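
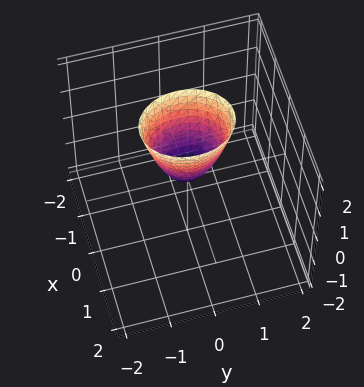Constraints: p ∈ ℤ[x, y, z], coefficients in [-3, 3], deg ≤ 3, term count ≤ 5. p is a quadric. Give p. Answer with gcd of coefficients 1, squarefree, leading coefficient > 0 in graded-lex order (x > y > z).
3*x^2 + 2*y^2 - z

The degree is 2 — a single bowl opening along one axis; a quadric.
Symmetries: the x ↦ −x reflection is a symmetry, so x appears only in even powers; it's symmetric under y → −y, forcing even powers of y.
Reading off the gridlines: it crosses the z-axis at the gridline z = 0; it crosses the y-axis at the gridline y = 0; it meets the x-axis at x = 0 (among the integer gridlines).
Fitting integer coefficients to these (and the overall shape) gives p.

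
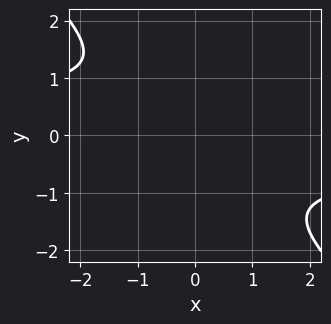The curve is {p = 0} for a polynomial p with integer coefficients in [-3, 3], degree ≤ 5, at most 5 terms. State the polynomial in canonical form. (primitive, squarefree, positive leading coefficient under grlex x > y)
First, the degree is 4 — a generic line meets the curve in up to 4 points.
Next, reading off the gridlines: no y-intercept at any integer in the box; it misses every integer gridline on the x-axis.
Finally, putting this together gives p.

2*x*y^3 + 2*y^4 + 3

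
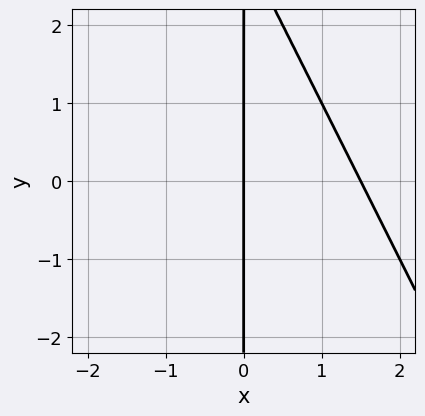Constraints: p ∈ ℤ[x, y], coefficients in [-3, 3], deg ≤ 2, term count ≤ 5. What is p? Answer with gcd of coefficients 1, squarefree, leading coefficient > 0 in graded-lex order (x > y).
2*x^2 + x*y - 3*x

Degree: the shape is more complex than any degree-1 curve, so deg p = 2.
Observable constraints: it crosses the x-axis at the gridline x = 0; every point of the y-axis in the box is on the curve.
Matching integer coefficients to the picture gives p.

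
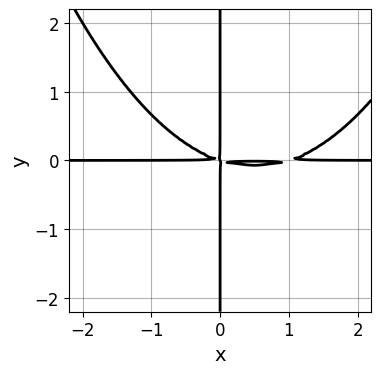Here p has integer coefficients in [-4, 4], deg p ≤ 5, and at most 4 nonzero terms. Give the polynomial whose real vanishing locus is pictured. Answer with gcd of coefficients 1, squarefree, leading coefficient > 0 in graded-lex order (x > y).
Degree: a generic line meets the curve in up to 4 points, so deg p = 4.
From the axis intercepts and sections: the visible x-axis segment lies entirely on the curve; the visible y-axis segment lies entirely on the curve.
The integer polynomial consistent with all of this is the stated p.

x^3*y - x^2*y - 3*x*y^2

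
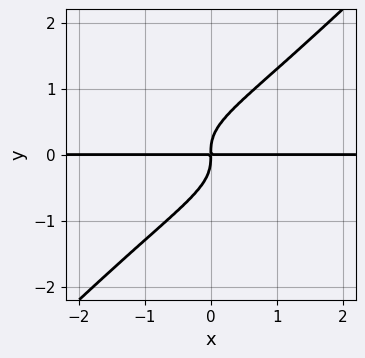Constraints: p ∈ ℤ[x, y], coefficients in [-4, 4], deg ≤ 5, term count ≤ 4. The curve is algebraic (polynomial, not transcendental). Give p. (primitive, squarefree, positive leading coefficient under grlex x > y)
(a) The degree is 4 — a generic line meets the curve in up to 4 points.
(b) Observable constraints: every point of the x-axis in the box is on the curve.
(c) These observations pin down the coefficients.

2*x*y^3 - 2*y^4 + x*y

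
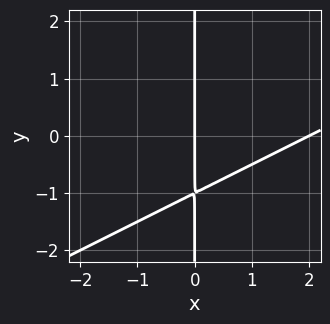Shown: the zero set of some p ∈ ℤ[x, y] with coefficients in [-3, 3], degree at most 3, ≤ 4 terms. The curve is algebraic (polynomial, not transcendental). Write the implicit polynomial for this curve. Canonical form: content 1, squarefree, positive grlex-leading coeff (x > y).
(a) deg p = 2. No degree-1 curve has this shape.
(b) Against the integer gridlines: every point of the y-axis in the box is on the curve; the x-axis gridline crossings are at x ∈ {0, 2}.
(c) Fitting integer coefficients to these (and the overall shape) gives p.

x^2 - 2*x*y - 2*x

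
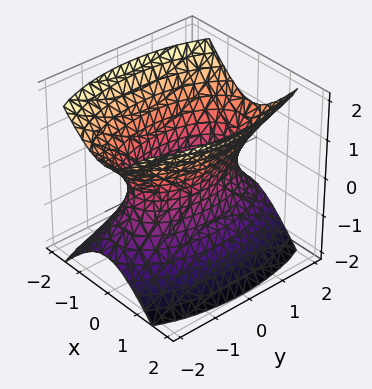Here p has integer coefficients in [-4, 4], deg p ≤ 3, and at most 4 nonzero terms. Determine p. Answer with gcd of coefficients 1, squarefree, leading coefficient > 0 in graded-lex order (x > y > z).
1. deg p = 2. One connected sheet with a waist; a quadric.
2. Symmetries: mirror symmetry z ↦ −z ⇒ only even powers of z; mirror symmetry y ↦ −y ⇒ only even powers of y; the x ↦ −x reflection is a symmetry, so x appears only in even powers.
3. Reading off the gridlines: it misses every integer gridline on the z-axis.
4. Solving for integer coefficients yields p as stated.

3*x^2 + y^2 - 2*z^2 - 2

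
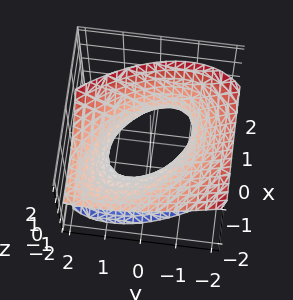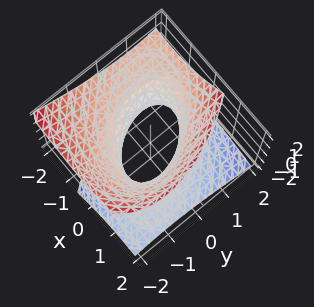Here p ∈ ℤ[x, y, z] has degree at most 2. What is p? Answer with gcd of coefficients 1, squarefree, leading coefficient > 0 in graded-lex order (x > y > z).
2*x^2 + 2*x*y + 3*x*z + 2*y^2 - 3*z^2 - 2

First, degree: a generic line meets the surface in up to 2 points, so deg p = 2.
Then, checking where it meets the axes: among the integer gridlines, it crosses the y-axis at y ∈ {-1, 1}; no z-intercept at any integer in the box; the x-axis gridline crossings are at x ∈ {-1, 1}.
Finally, fitting integer coefficients to these (and the overall shape) gives p.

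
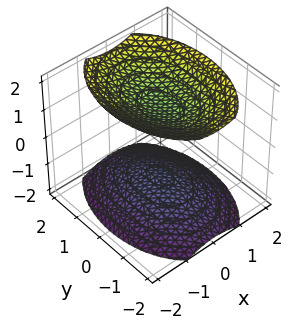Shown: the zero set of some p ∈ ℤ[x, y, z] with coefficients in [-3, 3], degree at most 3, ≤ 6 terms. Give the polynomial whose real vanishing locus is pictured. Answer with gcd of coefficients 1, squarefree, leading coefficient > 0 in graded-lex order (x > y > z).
2*x^2 + y^2 - 2*z^2 + 3

(a) There are 2 components. Treating them together as one polynomial.
(b) deg p = 2. Two separate bowl-shaped sheets opening away from each other; a quadric.
(c) Symmetries: mirror symmetry x ↦ −x ⇒ only even powers of x; it's symmetric under z → −z, forcing even powers of z; mirror symmetry y ↦ −y ⇒ only even powers of y.
(d) Against the integer gridlines: no y-intercept at any integer in the box; no x-intercept at any integer in the box.
(e) These observations pin down the coefficients.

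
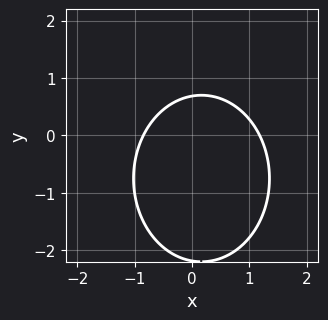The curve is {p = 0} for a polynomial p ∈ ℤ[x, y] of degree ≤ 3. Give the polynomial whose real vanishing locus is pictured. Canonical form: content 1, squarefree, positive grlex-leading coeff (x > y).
3*x^2 + 2*y^2 - x + 3*y - 3

First, deg p = 2. The shape is more complex than any degree-1 curve.
Finally, matching integer coefficients to the picture gives p.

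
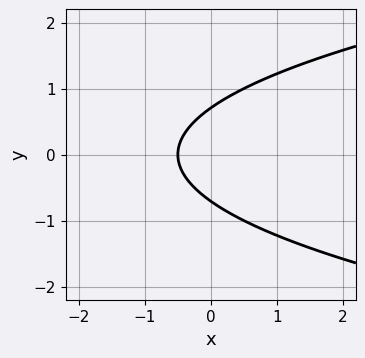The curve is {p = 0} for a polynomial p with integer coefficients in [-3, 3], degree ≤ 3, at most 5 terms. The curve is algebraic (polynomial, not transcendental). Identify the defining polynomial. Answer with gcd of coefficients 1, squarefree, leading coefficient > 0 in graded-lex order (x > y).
2*y^2 - 2*x - 1

First, the degree is 2 — the shape is more complex than any degree-1 curve.
Then, symmetries: the y ↦ −y reflection is a symmetry, so y appears only in even powers.
Finally, putting this together gives p.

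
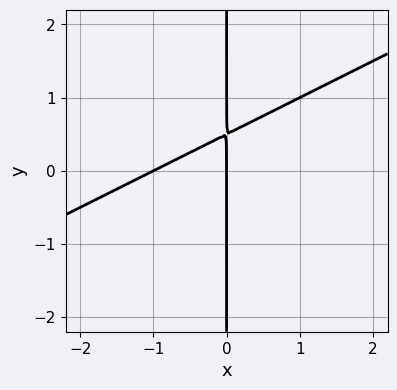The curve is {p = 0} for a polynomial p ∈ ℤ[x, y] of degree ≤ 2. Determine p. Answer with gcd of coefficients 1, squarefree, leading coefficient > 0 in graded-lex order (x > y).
1. Degree: a generic line meets the curve in up to 2 points, so deg p = 2.
2. Against the integer gridlines: the x-axis gridline crossings are at x ∈ {-1, 0}; every point of the y-axis in the box is on the curve.
3. The integer polynomial consistent with all of this is the stated p.

x^2 - 2*x*y + x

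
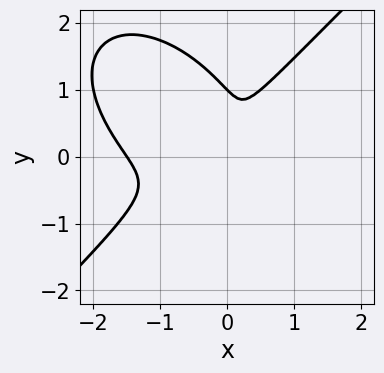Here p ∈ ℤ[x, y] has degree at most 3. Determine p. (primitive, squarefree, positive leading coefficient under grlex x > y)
2*x^3 - 2*y^3 + 3*x^2 - 2*x*y + 2*y^2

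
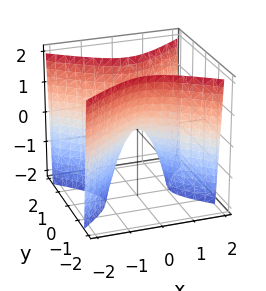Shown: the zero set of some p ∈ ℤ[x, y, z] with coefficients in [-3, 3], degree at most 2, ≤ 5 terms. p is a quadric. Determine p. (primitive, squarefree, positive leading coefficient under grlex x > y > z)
2*x^2 - 3*y^2 + z

First, the degree is 2 — a saddle surface; a quadric.
Then, symmetries: the x ↦ −x reflection is a symmetry, so x appears only in even powers; the y ↦ −y reflection is a symmetry, so y appears only in even powers.
Then, checking where it meets the axes: it meets the y-axis at y = 0 (among the integer gridlines); one z-axis crossing is at z = 0.
Finally, the integer polynomial consistent with all of this is the stated p.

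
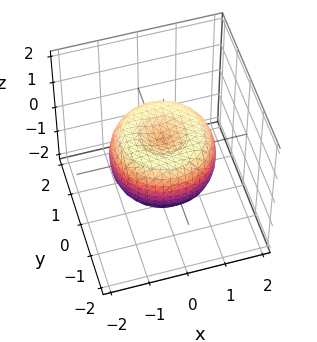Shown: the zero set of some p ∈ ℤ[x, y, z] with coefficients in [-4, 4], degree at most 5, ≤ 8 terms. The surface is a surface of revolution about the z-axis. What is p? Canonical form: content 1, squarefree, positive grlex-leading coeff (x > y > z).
2*x^4 + 4*x^2*y^2 + 2*y^4 - 3*x^2 - 3*y^2 + 3*z^2 - 1

(a) Degree: a generic line meets the surface in up to 4 points, so deg p = 4.
(b) Symmetries: the z-axis is an axis of rotation, so x and y enter only as x² + y².
(c) Checking where it meets the axes: a circular section at z = 0 has radius between 1 and 2.
(d) Assembling these constraints gives the stated polynomial.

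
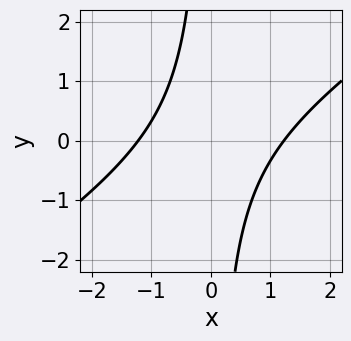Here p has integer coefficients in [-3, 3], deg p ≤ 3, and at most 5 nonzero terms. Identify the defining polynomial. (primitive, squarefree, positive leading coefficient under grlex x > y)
First, degree: no degree-1 curve has this shape, so deg p = 2.
Next, observable constraints: it misses every integer gridline on the y-axis.
Finally, these observations pin down the coefficients.

2*x^2 - 3*x*y - 3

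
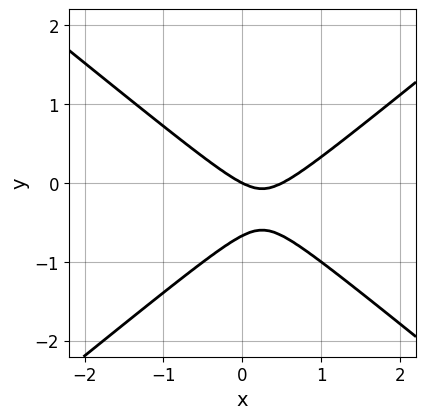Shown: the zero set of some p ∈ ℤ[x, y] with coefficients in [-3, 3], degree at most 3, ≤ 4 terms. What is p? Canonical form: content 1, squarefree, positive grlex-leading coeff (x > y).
2*x^2 - 3*y^2 - x - 2*y

(a) The degree is 2 — the shape is more complex than any degree-1 curve.
(b) Against the integer gridlines: it meets the y-axis at y = 0 (among the integer gridlines); it meets the x-axis at x = 0 (among the integer gridlines).
(c) Together with the visible shape, these determine p as stated.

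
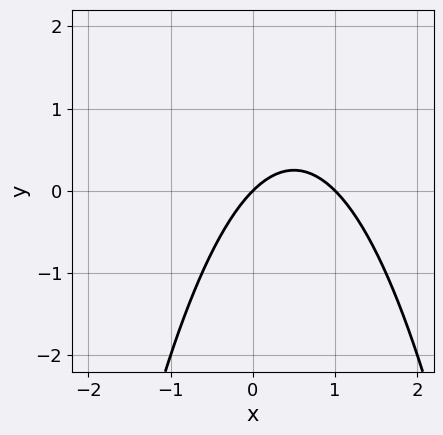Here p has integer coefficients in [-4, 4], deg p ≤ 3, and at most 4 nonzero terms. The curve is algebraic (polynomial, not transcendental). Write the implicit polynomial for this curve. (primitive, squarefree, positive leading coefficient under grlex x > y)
(a) The degree is 2 — no degree-1 curve has this shape.
(b) Reading off the gridlines: it crosses the y-axis at the gridline y = 0; among the integer gridlines, it crosses the x-axis at x ∈ {0, 1}.
(c) These observations pin down the coefficients.

x^2 - x + y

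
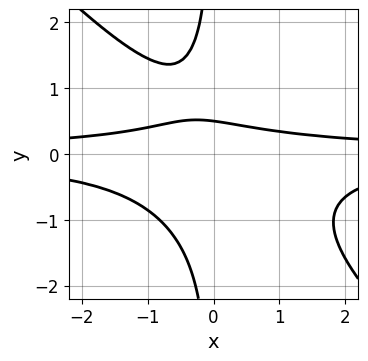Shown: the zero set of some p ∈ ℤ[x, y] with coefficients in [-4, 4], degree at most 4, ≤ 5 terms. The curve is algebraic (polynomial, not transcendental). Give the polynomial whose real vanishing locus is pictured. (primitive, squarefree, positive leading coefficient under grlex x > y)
2*x^2*y^2 + 2*x*y^3 + 2*y - 1

The degree is 4 — no degree-3 curve has this shape.
Against the integer gridlines: the curve avoids every integer x-axis point in the box.
Solving for integer coefficients yields p as stated.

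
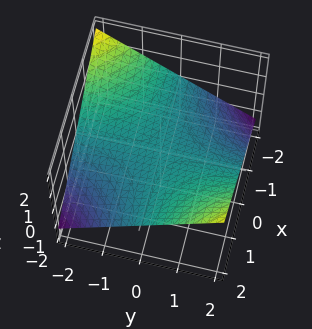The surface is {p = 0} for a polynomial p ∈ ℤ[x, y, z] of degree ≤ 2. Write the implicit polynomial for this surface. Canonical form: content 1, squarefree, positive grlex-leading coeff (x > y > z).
(a) Degree: a hyperbolic paraboloid; a quadric, so deg p = 2.
(b) From the visible intercepts: it crosses the z-axis at the gridline z = 0; every point of the x-axis in the box is on the surface; every point of the y-axis in the box is on the surface.
(c) These observations pin down the coefficients.

x*y - 3*z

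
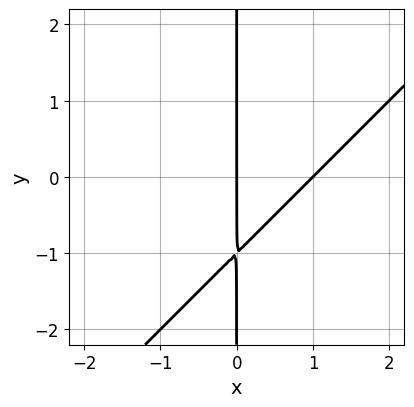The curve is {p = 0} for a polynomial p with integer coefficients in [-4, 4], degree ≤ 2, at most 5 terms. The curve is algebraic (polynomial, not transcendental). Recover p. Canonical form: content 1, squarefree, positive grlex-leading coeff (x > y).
x^2 - x*y - x

Degree: the shape is more complex than any degree-1 curve, so deg p = 2.
Against the integer gridlines: the x-axis gridline crossings are at x ∈ {0, 1}; the visible y-axis segment lies entirely on the curve.
Matching integer coefficients to the picture gives p.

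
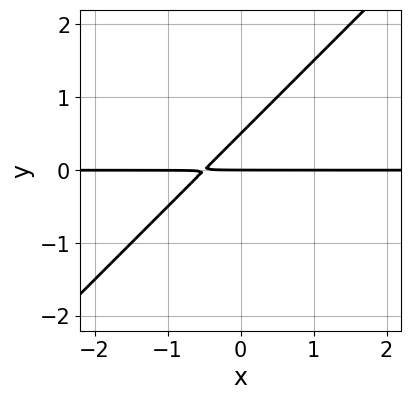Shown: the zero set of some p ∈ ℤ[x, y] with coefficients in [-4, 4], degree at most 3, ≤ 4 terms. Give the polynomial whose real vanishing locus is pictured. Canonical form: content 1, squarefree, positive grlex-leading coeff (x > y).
2*x*y - 2*y^2 + y

deg p = 2. No degree-1 curve has this shape.
Checking where it meets the axes: the visible x-axis segment lies entirely on the curve; it crosses the y-axis at the gridline y = 0.
Putting this together gives p.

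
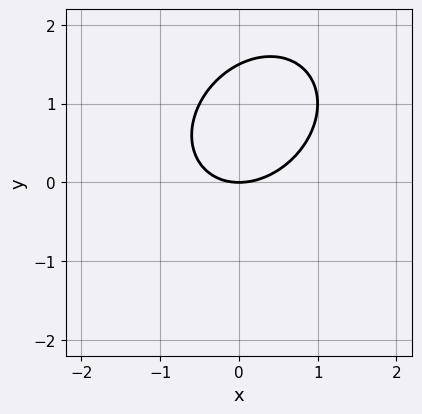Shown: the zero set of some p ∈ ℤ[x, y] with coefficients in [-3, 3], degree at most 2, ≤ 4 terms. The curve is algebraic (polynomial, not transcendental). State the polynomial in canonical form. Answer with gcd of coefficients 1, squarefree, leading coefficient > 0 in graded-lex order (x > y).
(a) deg p = 2. The shape is more complex than any degree-1 curve.
(b) Checking where it meets the axes: it meets the y-axis at y = 0 (among the integer gridlines); it crosses the x-axis at the gridline x = 0.
(c) Fitting integer coefficients to these (and the overall shape) gives p.

2*x^2 - x*y + 2*y^2 - 3*y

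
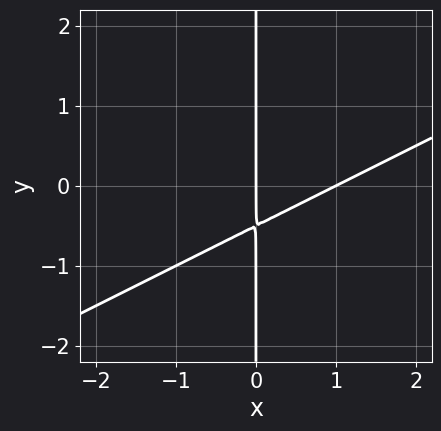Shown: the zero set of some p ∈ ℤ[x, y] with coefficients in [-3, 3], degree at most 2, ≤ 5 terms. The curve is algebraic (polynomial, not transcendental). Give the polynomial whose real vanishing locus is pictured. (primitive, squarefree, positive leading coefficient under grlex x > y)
x^2 - 2*x*y - x

First, degree: the shape is more complex than any degree-1 curve, so deg p = 2.
Next, against the integer gridlines: the visible y-axis segment lies entirely on the curve; among the integer gridlines, it crosses the x-axis at x ∈ {0, 1}.
Finally, these observations pin down the coefficients.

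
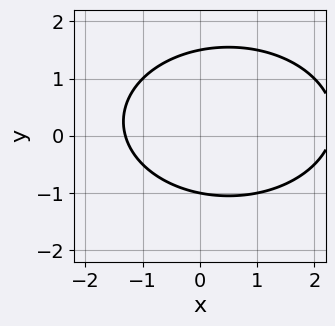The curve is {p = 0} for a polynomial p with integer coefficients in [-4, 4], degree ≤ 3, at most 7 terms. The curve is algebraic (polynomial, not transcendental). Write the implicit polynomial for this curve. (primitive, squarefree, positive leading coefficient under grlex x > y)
x^2 + 2*y^2 - x - y - 3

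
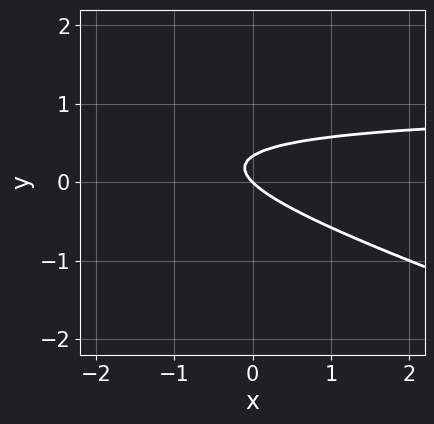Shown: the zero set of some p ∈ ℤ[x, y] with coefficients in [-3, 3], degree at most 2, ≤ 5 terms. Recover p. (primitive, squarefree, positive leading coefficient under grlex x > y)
x*y + 3*y^2 - x - y

1. deg p = 2. A generic line meets the curve in up to 2 points.
2. Against the integer gridlines: it meets the x-axis at x = 0 (among the integer gridlines); it meets the y-axis at y = 0 (among the integer gridlines).
3. Putting this together gives p.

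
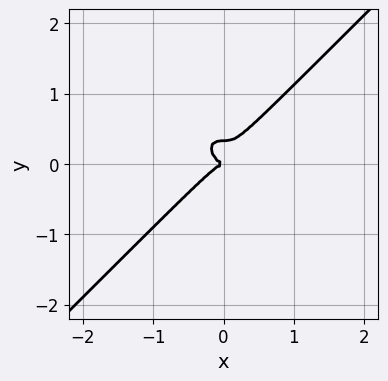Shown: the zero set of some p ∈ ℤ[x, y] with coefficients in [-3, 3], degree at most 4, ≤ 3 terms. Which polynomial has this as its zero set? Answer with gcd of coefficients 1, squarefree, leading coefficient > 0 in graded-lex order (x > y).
3*x^3 - 3*y^3 + y^2

1. The degree is 3 — a generic line meets the curve in up to 3 points.
2. From the axis intercepts and sections: one x-axis crossing is at x = 0; it meets the y-axis at y = 0 (among the integer gridlines).
3. Fitting integer coefficients to these (and the overall shape) gives p.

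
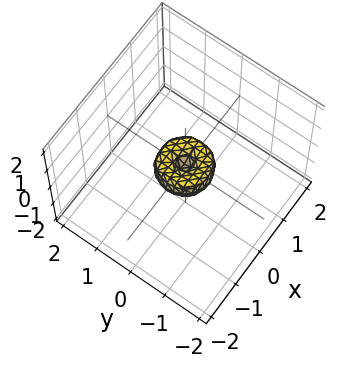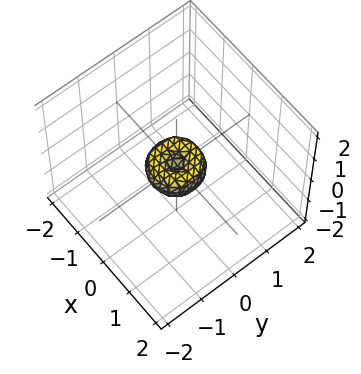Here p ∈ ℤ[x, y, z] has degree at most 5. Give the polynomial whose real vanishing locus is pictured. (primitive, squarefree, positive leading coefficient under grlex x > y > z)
First, deg p = 4. No degree-3 surface has this shape.
Next, by symmetry, the surface is invariant under rotation about z: p = q(x² + y², z).
Then, from the visible intercepts: it crosses the x-axis at the gridline x = 0; it crosses the y-axis at the gridline y = 0; one z-axis crossing is at z = 0.
Finally, matching integer coefficients to the picture gives p.

2*x^4 + 4*x^2*y^2 + 2*y^4 - x^2 - y^2 + z^2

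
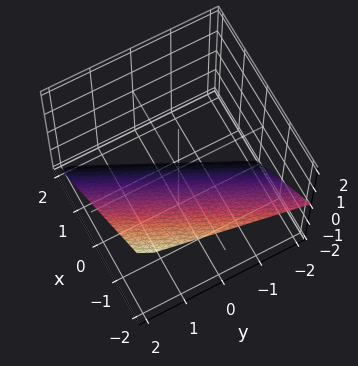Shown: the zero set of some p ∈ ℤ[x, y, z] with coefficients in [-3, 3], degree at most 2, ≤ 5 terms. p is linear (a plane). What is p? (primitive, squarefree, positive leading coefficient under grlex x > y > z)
2*x - y + 2*z + 2

The degree is 1 — the surface is flat (a plane).
From the visible intercepts: it meets the x-axis at x = -1 (among the integer gridlines); it crosses the z-axis at the gridline z = -1; it crosses the y-axis at the gridline y = 2.
Together with the visible shape, these determine p as stated.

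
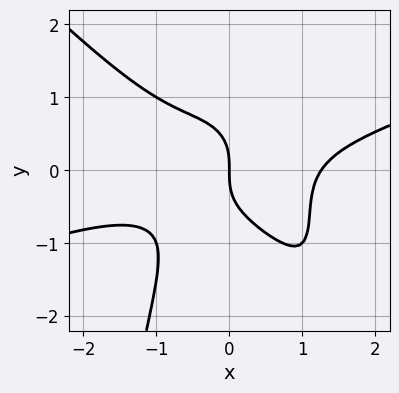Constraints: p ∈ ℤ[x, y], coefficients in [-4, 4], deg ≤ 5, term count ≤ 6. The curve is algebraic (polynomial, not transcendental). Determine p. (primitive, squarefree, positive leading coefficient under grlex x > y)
x^4 - 2*x^3*y - 3*x^2*y^2 - 2*y^3 - 2*x

1. Degree: a generic line meets the curve in up to 4 points, so deg p = 4.
2. Reading off the gridlines: one x-axis crossing is at x = 0; it crosses the y-axis at the gridline y = 0.
3. Fitting integer coefficients to these (and the overall shape) gives p.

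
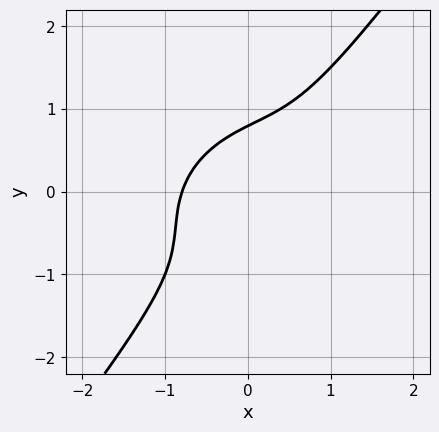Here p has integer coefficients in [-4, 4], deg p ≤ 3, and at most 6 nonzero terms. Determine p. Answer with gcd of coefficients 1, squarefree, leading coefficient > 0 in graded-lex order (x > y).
2*x^3 - 2*x^2*y + 3*x*y^2 - 2*y^3 + 1

1. Degree: a generic line meets the curve in up to 3 points, so deg p = 3.
2. The integer polynomial consistent with all of this is the stated p.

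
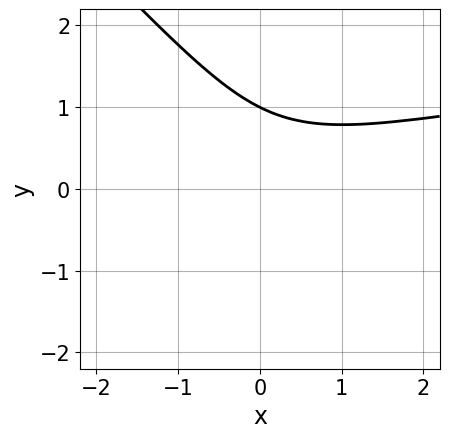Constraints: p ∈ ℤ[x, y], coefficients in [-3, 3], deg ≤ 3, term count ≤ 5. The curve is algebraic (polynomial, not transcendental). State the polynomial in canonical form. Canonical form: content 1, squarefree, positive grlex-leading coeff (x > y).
First, the degree is 3 — a generic line meets the curve in up to 3 points.
Next, against the integer gridlines: it meets the y-axis at y = 1 (among the integer gridlines); no x-intercept at any integer in the box.
Finally, solving for integer coefficients yields p as stated.

2*x*y^2 + 2*y^3 - x^2 + x*y - 2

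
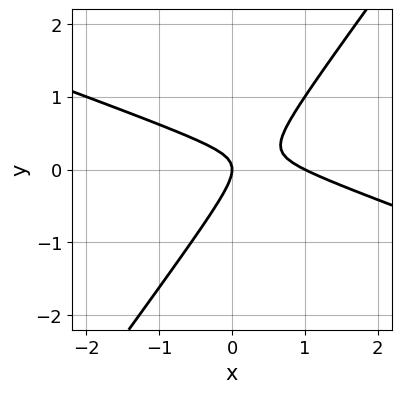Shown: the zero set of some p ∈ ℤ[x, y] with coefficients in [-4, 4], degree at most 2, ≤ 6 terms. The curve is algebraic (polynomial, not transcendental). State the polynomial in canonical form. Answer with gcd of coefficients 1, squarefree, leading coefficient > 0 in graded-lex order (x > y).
(a) deg p = 2.
(b) Observable constraints: it crosses the y-axis at the gridline y = 0; the x-axis gridline crossings are at x ∈ {0, 1}.
(c) Assembling these constraints gives the stated polynomial.

x^2 + 2*x*y - 2*y^2 - x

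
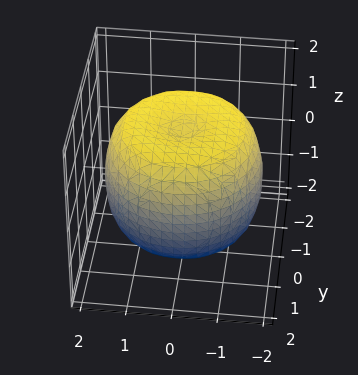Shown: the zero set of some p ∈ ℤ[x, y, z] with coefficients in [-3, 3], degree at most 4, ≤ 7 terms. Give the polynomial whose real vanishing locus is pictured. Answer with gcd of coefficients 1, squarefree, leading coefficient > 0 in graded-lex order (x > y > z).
(a) Degree: a generic line meets the surface in up to 4 points, so deg p = 4.
(b) Symmetry: the surface is invariant under rotation about z: p = q(x² + y², z).
(c) Reading off the gridlines: a circular section at z = 1 has radius between 1 and 2.
(d) These observations pin down the coefficients.

x^4 + 2*x^2*y^2 + y^4 - 2*x^2 - 2*y^2 + 2*z^2 - 3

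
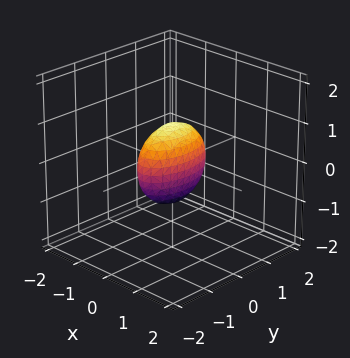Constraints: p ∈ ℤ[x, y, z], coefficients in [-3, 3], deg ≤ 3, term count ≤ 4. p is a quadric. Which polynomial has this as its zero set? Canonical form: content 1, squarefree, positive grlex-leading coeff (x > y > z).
First, deg p = 2. A closed, bounded, convex surface; a quadric.
Then, symmetries: it's symmetric under y → −y, forcing even powers of y; the z ↦ −z reflection is a symmetry, so z appears only in even powers; the x ↦ −x reflection is a symmetry, so x appears only in even powers.
Then, reading off the gridlines: among the integer gridlines, it crosses the y-axis at y ∈ {-1, 1}; the z-axis gridline crossings are at z ∈ {-1, 1}.
Finally, matching integer coefficients to the picture gives p.

3*x^2 + y^2 + z^2 - 1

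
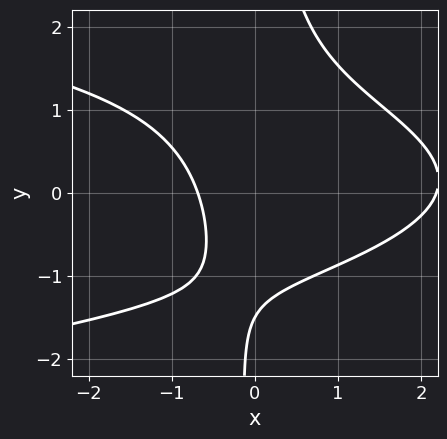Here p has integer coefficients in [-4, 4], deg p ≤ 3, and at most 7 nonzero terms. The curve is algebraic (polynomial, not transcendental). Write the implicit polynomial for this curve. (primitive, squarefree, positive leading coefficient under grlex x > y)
1. The degree is 3 — the shape is more complex than any degree-2 curve.
2. Solving for integer coefficients yields p as stated.

3*x*y^2 + 2*x^2 - 3*x - 2*y - 3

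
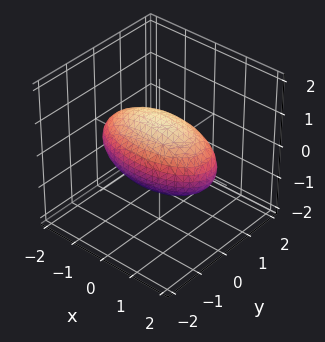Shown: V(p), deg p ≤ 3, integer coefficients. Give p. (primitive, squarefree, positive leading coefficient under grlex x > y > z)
1. deg p = 2. Bounded and convex; a quadric.
2. Symmetries: mirror symmetry y ↦ −y ⇒ only even powers of y; the z ↦ −z reflection is a symmetry, so z appears only in even powers; it's symmetric under x → −x, forcing even powers of x.
3. Observable constraints: among the integer gridlines, it crosses the y-axis at y ∈ {-1, 1}; the z-axis gridline crossings are at z ∈ {-1, 1}.
4. Matching integer coefficients to the picture gives p.

x^2 + 3*y^2 + 3*z^2 - 3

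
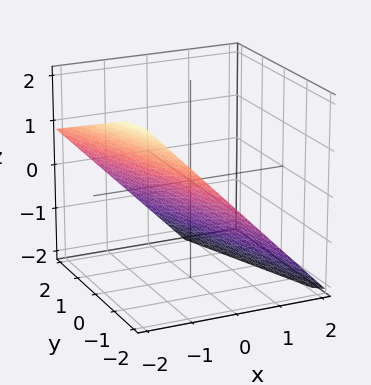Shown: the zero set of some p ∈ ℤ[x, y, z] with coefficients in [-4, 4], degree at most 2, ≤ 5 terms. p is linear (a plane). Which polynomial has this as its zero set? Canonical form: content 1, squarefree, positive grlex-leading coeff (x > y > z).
1. The degree is 1 — every cross-section is a straight line — this is a plane.
2. Checking where it meets the axes: it crosses the y-axis at the gridline y = -2.
3. Together with the visible shape, these determine p as stated.

3*x + y + 3*z + 2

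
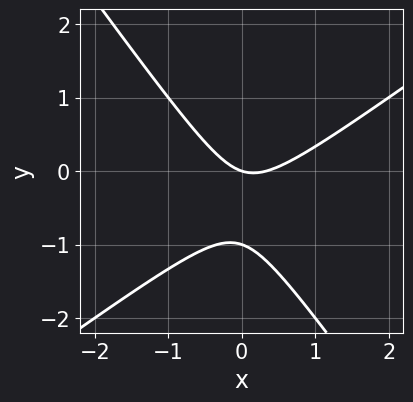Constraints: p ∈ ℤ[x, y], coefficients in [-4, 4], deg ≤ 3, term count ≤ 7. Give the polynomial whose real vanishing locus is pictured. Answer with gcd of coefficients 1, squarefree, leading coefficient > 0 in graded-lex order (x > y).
1. The degree is 2 — a generic line meets the curve in up to 2 points.
2. From the visible intercepts: among the integer gridlines, it crosses the y-axis at y ∈ {-1, 0}; it crosses the x-axis at the gridline x = 0.
3. Matching integer coefficients to the picture gives p.

3*x^2 - 2*x*y - 3*y^2 - x - 3*y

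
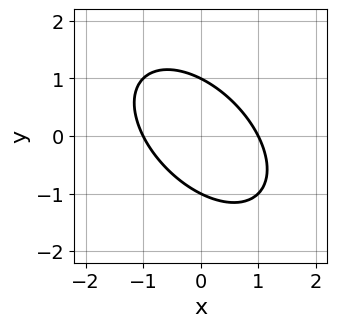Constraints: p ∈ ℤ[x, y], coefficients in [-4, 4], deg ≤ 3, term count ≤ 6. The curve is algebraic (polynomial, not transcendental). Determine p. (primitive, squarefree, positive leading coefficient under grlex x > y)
x^2 + x*y + y^2 - 1

First, degree: no degree-1 curve has this shape, so deg p = 2.
Next, from the axis intercepts and sections: the x-axis gridline crossings are at x ∈ {-1, 1}; among the integer gridlines, it crosses the y-axis at y ∈ {-1, 1}.
Finally, the integer polynomial consistent with all of this is the stated p.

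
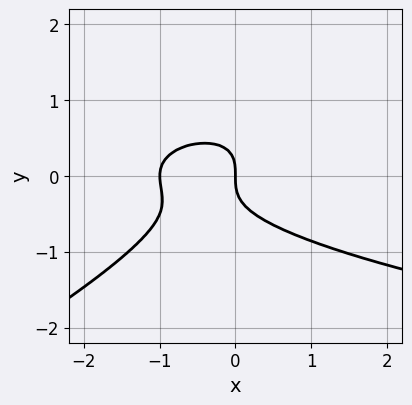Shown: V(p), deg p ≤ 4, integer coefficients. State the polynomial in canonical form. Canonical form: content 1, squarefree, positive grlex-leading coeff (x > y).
x*y^2 - 2*y^3 - x^2 - x

First, deg p = 3. The shape is more complex than any degree-2 curve.
Then, reading off the gridlines: among the integer gridlines, it crosses the x-axis at x ∈ {-1, 0}; it meets the y-axis at y = 0 (among the integer gridlines).
Finally, these observations pin down the coefficients.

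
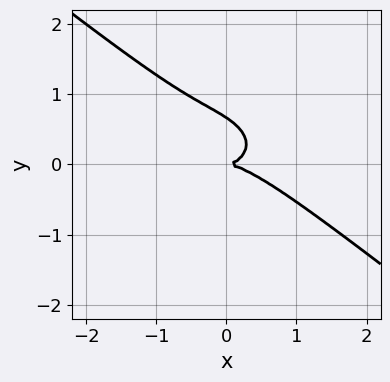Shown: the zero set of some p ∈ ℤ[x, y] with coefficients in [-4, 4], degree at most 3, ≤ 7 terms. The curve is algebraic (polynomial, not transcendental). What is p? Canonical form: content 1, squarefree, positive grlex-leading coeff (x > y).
x^3 + x^2*y + 2*x*y^2 + 3*y^3 - 2*y^2

First, the degree is 3 — the shape is more complex than any degree-2 curve.
Next, from the visible intercepts: it crosses the y-axis at the gridline y = 0; one x-axis crossing is at x = 0.
Finally, assembling these constraints gives the stated polynomial.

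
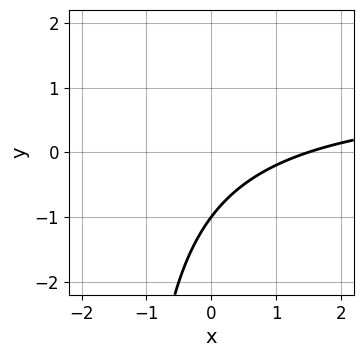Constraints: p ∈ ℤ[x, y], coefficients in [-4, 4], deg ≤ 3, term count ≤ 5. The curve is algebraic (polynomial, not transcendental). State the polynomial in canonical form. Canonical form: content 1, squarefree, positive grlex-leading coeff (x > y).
(a) deg p = 2.
(b) From the axis intercepts and sections: it crosses the y-axis at the gridline y = -1.
(c) These observations pin down the coefficients.

2*x*y - 2*x + 3*y + 3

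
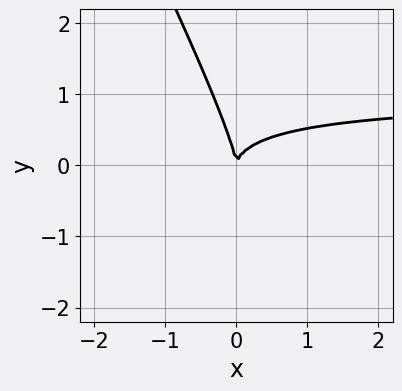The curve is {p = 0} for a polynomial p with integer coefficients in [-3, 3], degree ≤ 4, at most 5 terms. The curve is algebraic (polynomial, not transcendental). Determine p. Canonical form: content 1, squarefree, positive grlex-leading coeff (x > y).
2*x^2*y + 3*x*y^2 + y^3 - 2*x^2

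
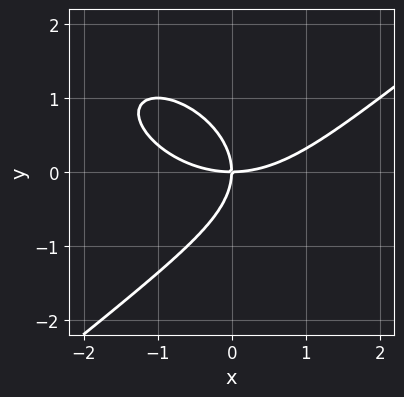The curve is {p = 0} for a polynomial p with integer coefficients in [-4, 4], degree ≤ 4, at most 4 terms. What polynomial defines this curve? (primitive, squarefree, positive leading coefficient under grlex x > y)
(a) deg p = 3.
(b) From the visible intercepts: it meets the y-axis at y = 0 (among the integer gridlines); it meets the x-axis at x = 0 (among the integer gridlines).
(c) These observations pin down the coefficients.

x^3 - 2*y^3 - 3*x*y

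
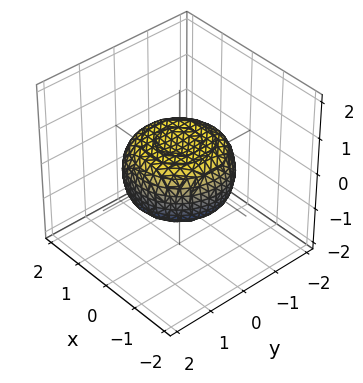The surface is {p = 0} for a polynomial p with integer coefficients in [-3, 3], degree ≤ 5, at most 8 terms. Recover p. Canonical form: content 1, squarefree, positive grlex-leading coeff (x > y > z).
x^4 + 2*x^2*y^2 + y^4 - x^2 - y^2 + 2*z^2 - 1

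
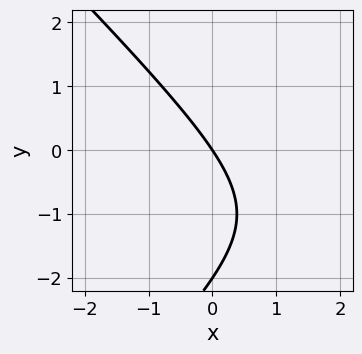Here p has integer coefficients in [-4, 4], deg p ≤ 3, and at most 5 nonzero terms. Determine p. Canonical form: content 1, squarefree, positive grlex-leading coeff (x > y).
x^2 - y^2 - 3*x - 2*y

(a) Degree: the shape is more complex than any degree-1 curve, so deg p = 2.
(b) Against the integer gridlines: it crosses the x-axis at the gridline x = 0; among the integer gridlines, it crosses the y-axis at y ∈ {-2, 0}.
(c) Fitting integer coefficients to these (and the overall shape) gives p.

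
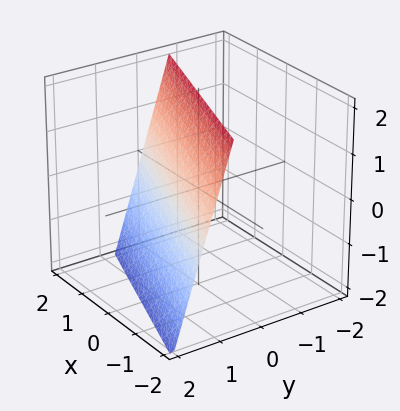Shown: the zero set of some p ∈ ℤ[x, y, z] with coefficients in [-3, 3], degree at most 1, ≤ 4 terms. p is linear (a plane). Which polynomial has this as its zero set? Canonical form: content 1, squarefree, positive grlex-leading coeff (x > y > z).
x + 3*y + z - 2

The degree is 1 — the surface is flat (a plane).
Against the integer gridlines: one x-axis crossing is at x = 2; it meets the z-axis at z = 2 (among the integer gridlines).
These observations pin down the coefficients.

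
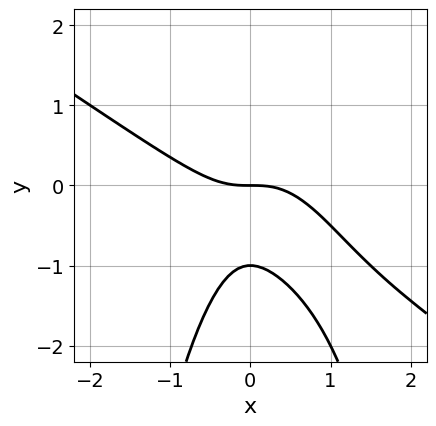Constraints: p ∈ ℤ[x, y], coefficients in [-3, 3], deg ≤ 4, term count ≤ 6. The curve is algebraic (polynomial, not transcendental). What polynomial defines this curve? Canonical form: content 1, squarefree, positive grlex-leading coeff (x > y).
1. Degree: no degree-2 curve has this shape, so deg p = 3.
2. Reading off the gridlines: among the integer gridlines, it crosses the y-axis at y ∈ {-1, 0}; one x-axis crossing is at x = 0.
3. The integer polynomial consistent with all of this is the stated p.

2*x^3 + 3*x^2*y + 2*y^2 + 2*y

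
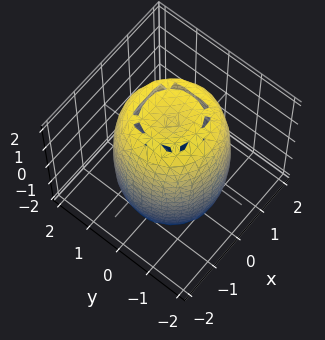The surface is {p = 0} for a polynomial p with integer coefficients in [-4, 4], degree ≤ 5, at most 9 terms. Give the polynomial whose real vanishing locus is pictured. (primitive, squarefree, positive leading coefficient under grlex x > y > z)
2*x^4 + 4*x^2*y^2 + 2*y^4 - 3*x^2 - 3*y^2 + z^2 - 3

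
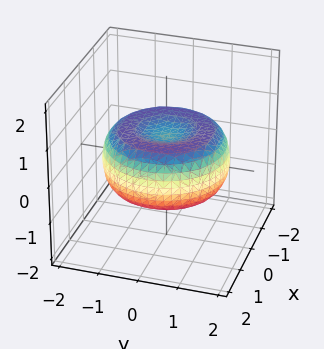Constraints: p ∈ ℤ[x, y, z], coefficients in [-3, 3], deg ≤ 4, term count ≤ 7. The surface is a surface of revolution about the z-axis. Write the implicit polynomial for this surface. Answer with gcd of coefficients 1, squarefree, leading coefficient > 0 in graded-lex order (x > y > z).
The degree is 4 — the shape is more complex than any degree-3 surface.
Symmetry: every cross-section ⟂ z is a circle, so x, y appear only via x² + y².
Reading off the gridlines: a circular section at z = 0 has radius between 1 and 2.
Fitting integer coefficients to these (and the overall shape) gives p.

x^4 + 2*x^2*y^2 + y^4 - 2*x^2 - 2*y^2 + 3*z^2 - 1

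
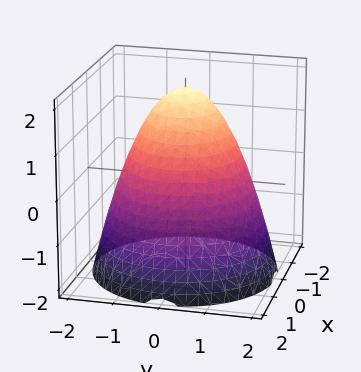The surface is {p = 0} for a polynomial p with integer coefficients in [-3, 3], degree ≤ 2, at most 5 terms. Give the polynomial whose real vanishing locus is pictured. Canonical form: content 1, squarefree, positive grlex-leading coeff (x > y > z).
deg p = 2. A generic line meets the surface in up to 2 points.
By symmetry, the z-axis is an axis of rotation, so x and y enter only as x² + y².
Reading off the gridlines: it meets the z-axis at z = 2 (among the integer gridlines); a circular section at z = 1 has radius exactly 1.
Fitting integer coefficients to these (and the overall shape) gives p.

x^2 + y^2 + z - 2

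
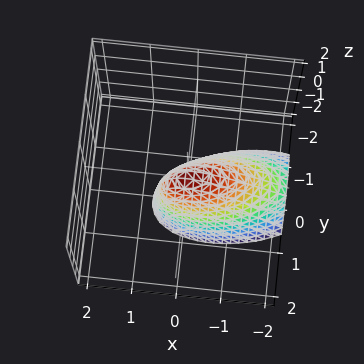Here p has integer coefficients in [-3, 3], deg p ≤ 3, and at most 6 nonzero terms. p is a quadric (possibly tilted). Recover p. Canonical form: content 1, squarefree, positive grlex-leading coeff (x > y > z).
The degree is 2 — the shape is more complex than any degree-1 surface.
From the axis intercepts and sections: one y-axis crossing is at y = 0; it crosses the x-axis at the gridline x = 0.
Putting this together gives p.

x^2 - x*y - x*z + 3*y^2 + z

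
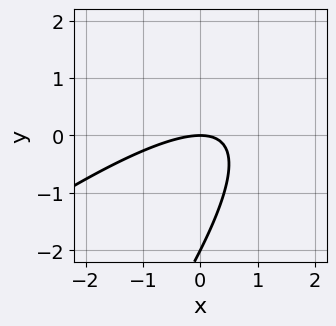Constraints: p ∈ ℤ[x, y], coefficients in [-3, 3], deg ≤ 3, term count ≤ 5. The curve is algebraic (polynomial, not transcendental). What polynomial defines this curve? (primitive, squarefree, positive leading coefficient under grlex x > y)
x^2 - 2*x*y + y^2 + 2*y

Degree: no degree-1 curve has this shape, so deg p = 2.
Checking where it meets the axes: one x-axis crossing is at x = 0; the y-axis gridline crossings are at y ∈ {-2, 0}.
Fitting integer coefficients to these (and the overall shape) gives p.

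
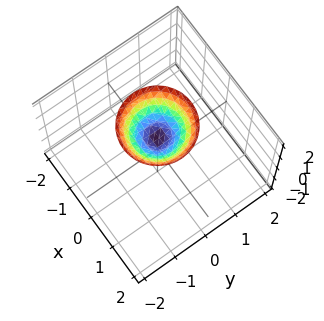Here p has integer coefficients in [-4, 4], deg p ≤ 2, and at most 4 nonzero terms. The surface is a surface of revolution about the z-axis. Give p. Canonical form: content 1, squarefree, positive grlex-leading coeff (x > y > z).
x^2 + y^2 - z + 1

1. The degree is 2 — a generic line meets the surface in up to 2 points.
2. Symmetry: the surface is invariant under rotation about z: p = q(x² + y², z).
3. Observable constraints: it meets the z-axis at z = 1 (among the integer gridlines); it misses every integer gridline on the x-axis.
4. Putting this together gives p.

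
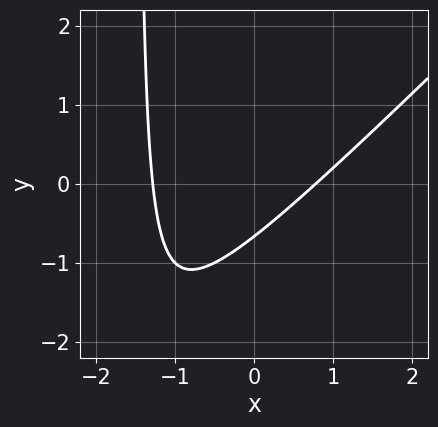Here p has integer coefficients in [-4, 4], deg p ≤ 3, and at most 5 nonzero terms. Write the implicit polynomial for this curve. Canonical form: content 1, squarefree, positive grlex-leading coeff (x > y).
2*x^2 - 2*x*y + x - 3*y - 2

Degree: no degree-1 curve has this shape, so deg p = 2.
Matching integer coefficients to the picture gives p.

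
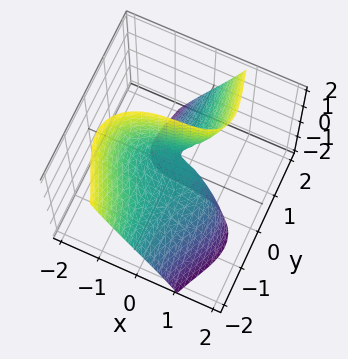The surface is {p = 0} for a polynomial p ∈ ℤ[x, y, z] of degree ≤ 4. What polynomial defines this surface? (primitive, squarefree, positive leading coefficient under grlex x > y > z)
x^3 + 3*x*y^2 - 3*y*z + z

(a) deg p = 3.
(b) From the axis intercepts and sections: it crosses the x-axis at the gridline x = 0; the visible y-axis segment lies entirely on the surface; it meets the z-axis at z = 0 (among the integer gridlines).
(c) The integer polynomial consistent with all of this is the stated p.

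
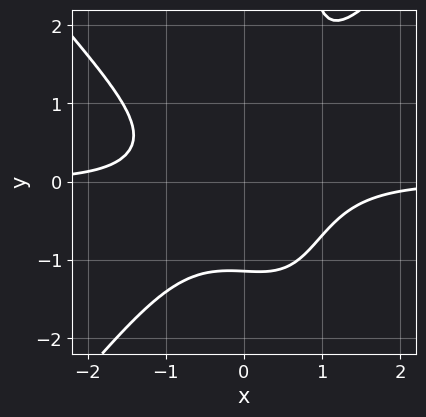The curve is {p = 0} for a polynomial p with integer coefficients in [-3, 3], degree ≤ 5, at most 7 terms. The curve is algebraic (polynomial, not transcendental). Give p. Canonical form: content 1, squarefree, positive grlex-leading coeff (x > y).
Degree: the shape is more complex than any degree-3 curve, so deg p = 4.
Reading off the gridlines: the curve avoids every integer x-axis point in the box.
These observations pin down the coefficients.

3*x^3*y - 2*x*y^3 - 2*x*y^2 + 2*y^3 + 3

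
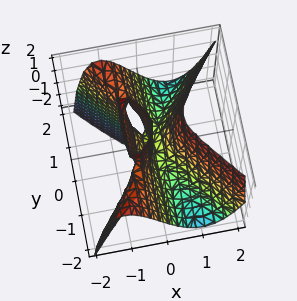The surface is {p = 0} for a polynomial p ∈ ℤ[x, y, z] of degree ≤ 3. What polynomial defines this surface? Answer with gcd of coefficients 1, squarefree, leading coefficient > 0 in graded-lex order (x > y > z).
1. The degree is 3 — a generic line meets the surface in up to 3 points.
2. Against the integer gridlines: every point of the y-axis in the box is on the surface; one x-axis crossing is at x = 0.
3. The integer polynomial consistent with all of this is the stated p.

3*x^3 - 2*x*y^2 - y^2*z - x*z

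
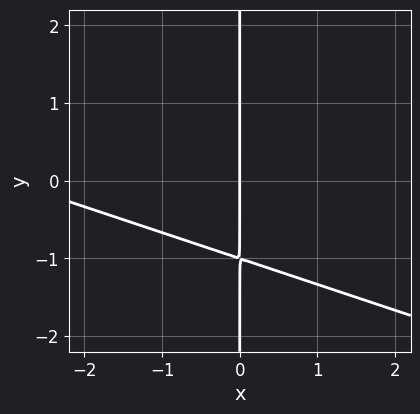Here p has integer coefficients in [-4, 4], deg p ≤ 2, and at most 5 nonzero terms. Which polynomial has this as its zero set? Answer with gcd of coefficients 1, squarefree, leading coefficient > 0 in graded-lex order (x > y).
x^2 + 3*x*y + 3*x

Degree: no degree-1 curve has this shape, so deg p = 2.
Against the integer gridlines: it crosses the x-axis at the gridline x = 0; the visible y-axis segment lies entirely on the curve.
Fitting integer coefficients to these (and the overall shape) gives p.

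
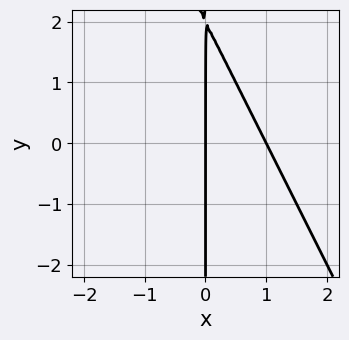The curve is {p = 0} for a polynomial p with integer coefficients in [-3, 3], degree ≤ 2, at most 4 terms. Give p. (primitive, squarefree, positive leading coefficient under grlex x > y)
First, the degree is 2 — a generic line meets the curve in up to 2 points.
Next, checking where it meets the axes: the x-axis gridline crossings are at x ∈ {0, 1}; every point of the y-axis in the box is on the curve.
Finally, these observations pin down the coefficients.

2*x^2 + x*y - 2*x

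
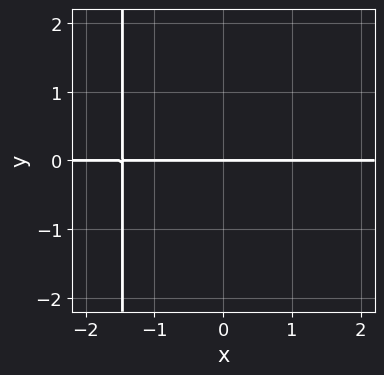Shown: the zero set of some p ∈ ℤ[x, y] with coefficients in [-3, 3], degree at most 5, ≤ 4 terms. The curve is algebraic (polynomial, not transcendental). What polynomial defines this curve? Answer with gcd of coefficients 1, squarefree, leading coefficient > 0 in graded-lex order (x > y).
x^3*y + x^2*y + y

The degree is 4 — no degree-3 curve has this shape.
Reading off the gridlines: it crosses the y-axis at the gridline y = 0; every point of the x-axis in the box is on the curve.
Together with the visible shape, these determine p as stated.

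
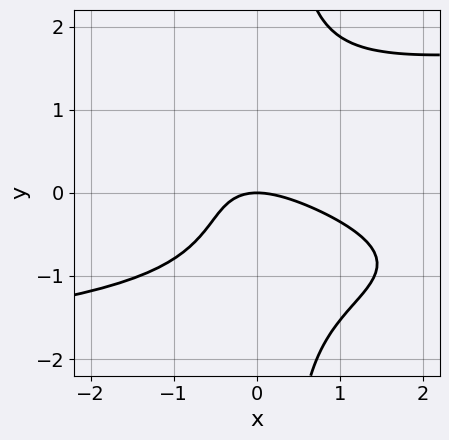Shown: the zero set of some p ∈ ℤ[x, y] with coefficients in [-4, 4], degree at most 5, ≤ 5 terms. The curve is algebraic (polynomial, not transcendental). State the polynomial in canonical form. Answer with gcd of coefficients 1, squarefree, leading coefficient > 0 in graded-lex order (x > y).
(a) Degree: the shape is more complex than any degree-3 curve, so deg p = 4.
(b) Observable constraints: it crosses the x-axis at the gridline x = 0; it crosses the y-axis at the gridline y = 0.
(c) Matching integer coefficients to the picture gives p.

3*x*y^3 - y^3 - 2*x^2 - 3*x*y - 3*y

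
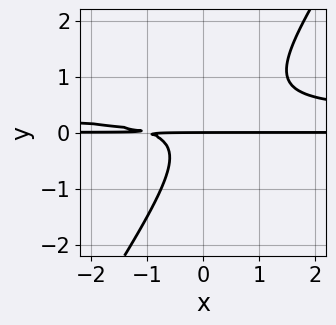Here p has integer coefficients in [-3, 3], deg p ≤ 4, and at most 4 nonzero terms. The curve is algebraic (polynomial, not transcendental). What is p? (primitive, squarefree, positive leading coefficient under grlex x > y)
1. Degree: no degree-2 curve has this shape, so deg p = 3.
2. Against the integer gridlines: it meets the y-axis at y = 0 (among the integer gridlines); the visible x-axis segment lies entirely on the curve.
3. Matching integer coefficients to the picture gives p.

3*x*y^2 - 2*y^3 - x*y - y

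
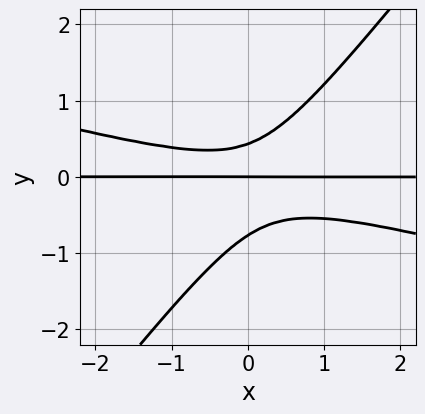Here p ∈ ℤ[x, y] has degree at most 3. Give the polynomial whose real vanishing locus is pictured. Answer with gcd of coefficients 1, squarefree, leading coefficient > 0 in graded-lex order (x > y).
The degree is 3 — a generic line meets the curve in up to 3 points.
Reading off the gridlines: it meets the y-axis at y = 0 (among the integer gridlines); every point of the x-axis in the box is on the curve.
Together with the visible shape, these determine p as stated.

x^2*y + 3*x*y^2 - 3*y^3 - y^2 + y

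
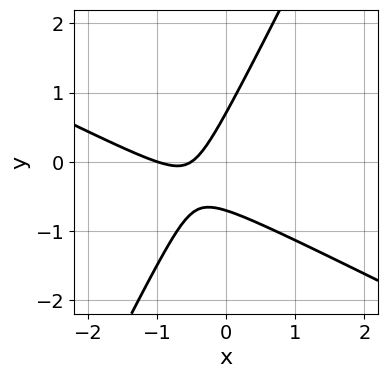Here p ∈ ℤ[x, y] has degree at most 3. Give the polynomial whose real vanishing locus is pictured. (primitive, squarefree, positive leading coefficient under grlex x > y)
(a) Degree: no degree-1 curve has this shape, so deg p = 2.
(b) Reading off the gridlines: it crosses the x-axis at the gridline x = -1.
(c) Solving for integer coefficients yields p as stated.

2*x^2 + 3*x*y - 2*y^2 + 3*x + 1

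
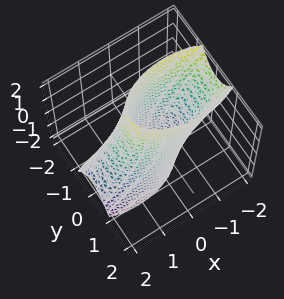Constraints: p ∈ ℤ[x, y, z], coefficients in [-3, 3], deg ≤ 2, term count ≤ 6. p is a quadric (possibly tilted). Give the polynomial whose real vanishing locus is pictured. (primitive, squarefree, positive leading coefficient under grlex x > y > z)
x^2 + x*z + 3*y^2 - 2

deg p = 2.
Against the integer gridlines: the surface avoids every integer z-axis point in the box.
Fitting integer coefficients to these (and the overall shape) gives p.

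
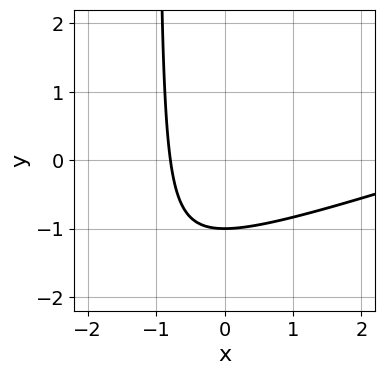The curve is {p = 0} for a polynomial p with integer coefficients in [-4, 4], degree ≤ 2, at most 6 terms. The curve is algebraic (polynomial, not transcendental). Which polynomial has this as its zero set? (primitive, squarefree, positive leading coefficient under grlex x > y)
(a) The degree is 2 — no degree-1 curve has this shape.
(b) Observable constraints: one y-axis crossing is at y = -1.
(c) Together with the visible shape, these determine p as stated.

x^2 - 3*x*y - 3*x - 3*y - 3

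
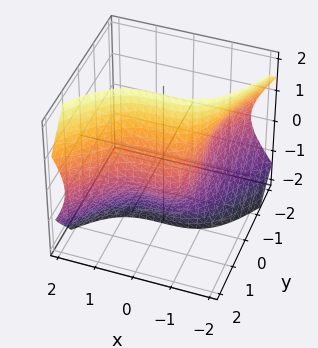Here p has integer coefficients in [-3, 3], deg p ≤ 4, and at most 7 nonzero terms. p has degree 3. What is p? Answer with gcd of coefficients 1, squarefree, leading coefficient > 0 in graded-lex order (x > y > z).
2*x^3 - y^3 - 3*y*z^2 - y^2 + 2

1. deg p = 3.
2. Observable constraints: one y-axis crossing is at y = 1; it meets the x-axis at x = -1 (among the integer gridlines); no z-intercept at any integer in the box.
3. Fitting integer coefficients to these (and the overall shape) gives p.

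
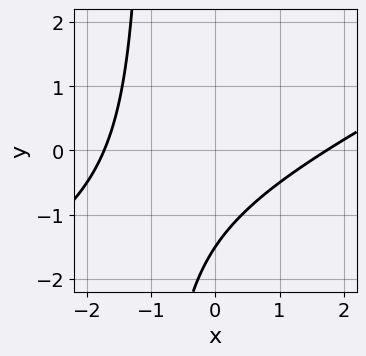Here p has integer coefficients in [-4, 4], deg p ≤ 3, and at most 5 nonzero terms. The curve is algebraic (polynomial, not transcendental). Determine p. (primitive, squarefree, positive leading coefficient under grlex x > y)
x^2 - 2*x*y - 2*y - 3

deg p = 2. The shape is more complex than any degree-1 curve.
Matching integer coefficients to the picture gives p.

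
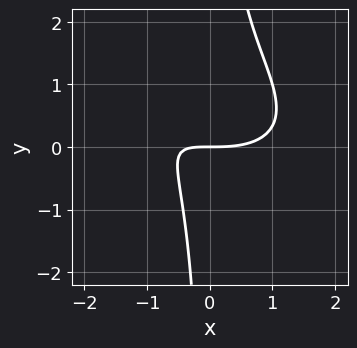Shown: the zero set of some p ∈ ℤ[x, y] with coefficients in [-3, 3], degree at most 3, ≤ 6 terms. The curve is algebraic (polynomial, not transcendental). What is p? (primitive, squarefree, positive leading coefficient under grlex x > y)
First, degree: no degree-2 curve has this shape, so deg p = 3.
Next, checking where it meets the axes: it meets the x-axis at x = 0 (among the integer gridlines); it meets the y-axis at y = 0 (among the integer gridlines).
Finally, these observations pin down the coefficients.

x^3 + 2*x^2*y + 3*x*y^2 - 3*x*y - 3*y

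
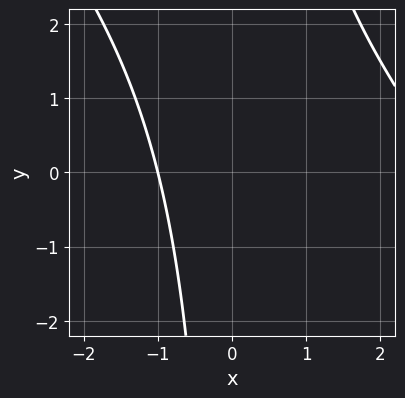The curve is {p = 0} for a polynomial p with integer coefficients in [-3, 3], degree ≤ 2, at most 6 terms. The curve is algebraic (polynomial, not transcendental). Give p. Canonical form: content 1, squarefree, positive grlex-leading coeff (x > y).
x^2 + x*y - 2*x - 3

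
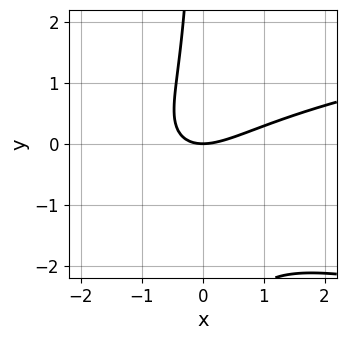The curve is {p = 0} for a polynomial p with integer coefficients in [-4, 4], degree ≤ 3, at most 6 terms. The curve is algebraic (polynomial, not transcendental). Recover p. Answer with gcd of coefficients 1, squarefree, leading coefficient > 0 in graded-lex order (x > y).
3*x*y^2 - 2*x^2 + 3*x*y + 3*y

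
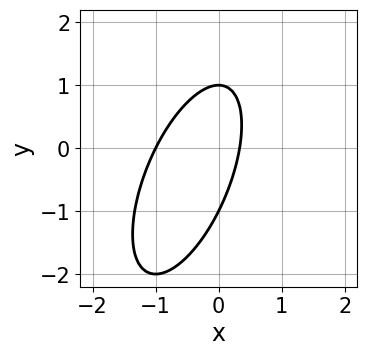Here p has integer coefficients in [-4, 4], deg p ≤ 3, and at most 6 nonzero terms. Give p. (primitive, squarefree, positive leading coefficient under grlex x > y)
3*x^2 - 2*x*y + y^2 + 2*x - 1

First, deg p = 2. The shape is more complex than any degree-1 curve.
Next, checking where it meets the axes: it crosses the x-axis at the gridline x = -1; the y-axis gridline crossings are at y ∈ {-1, 1}.
Finally, matching integer coefficients to the picture gives p.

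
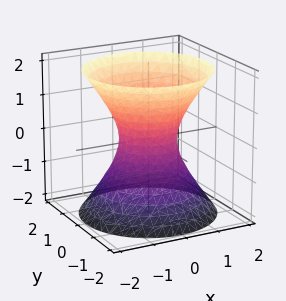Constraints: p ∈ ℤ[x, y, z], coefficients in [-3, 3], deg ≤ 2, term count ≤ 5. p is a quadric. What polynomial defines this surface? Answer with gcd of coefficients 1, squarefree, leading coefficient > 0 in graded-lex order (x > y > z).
First, deg p = 2.
Next, by symmetry, every cross-section ⟂ z is a circle, so x, y appear only via x² + y²; mirror symmetry z ↦ −z ⇒ only even powers of z.
Then, from the axis intercepts and sections: no z-intercept at any integer in the box; a circular section at z = 0 has radius between 0 and 1.
Finally, assembling these constraints gives the stated polynomial.

3*x^2 + 3*y^2 - 2*z^2 - 2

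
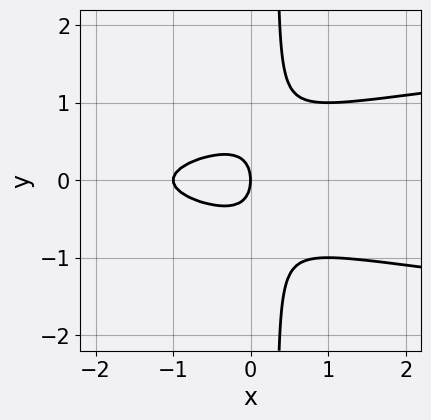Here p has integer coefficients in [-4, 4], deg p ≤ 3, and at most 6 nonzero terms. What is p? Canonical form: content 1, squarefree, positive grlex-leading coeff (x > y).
3*x*y^2 - x^2 - y^2 - x

(a) Degree: no degree-2 curve has this shape, so deg p = 3.
(b) Symmetries: mirror symmetry y ↦ −y ⇒ only even powers of y.
(c) Observable constraints: one y-axis crossing is at y = 0; among the integer gridlines, it crosses the x-axis at x ∈ {-1, 0}.
(d) The integer polynomial consistent with all of this is the stated p.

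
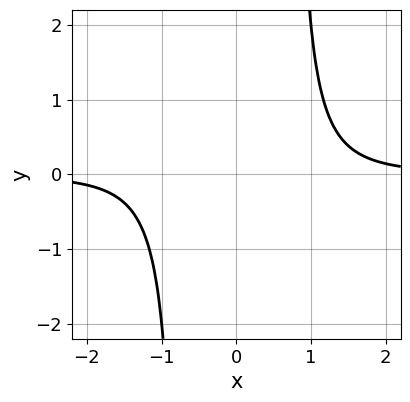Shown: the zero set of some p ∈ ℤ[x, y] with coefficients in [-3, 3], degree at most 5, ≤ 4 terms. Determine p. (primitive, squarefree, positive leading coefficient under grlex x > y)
2*x^3*y - x*y - 2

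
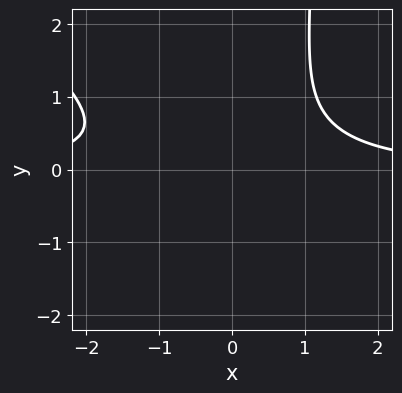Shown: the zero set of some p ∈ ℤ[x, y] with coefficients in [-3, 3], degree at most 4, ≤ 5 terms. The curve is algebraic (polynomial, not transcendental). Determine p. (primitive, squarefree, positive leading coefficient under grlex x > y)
2*x^2*y + 2*x*y^2 - 3*y^2 + y - 3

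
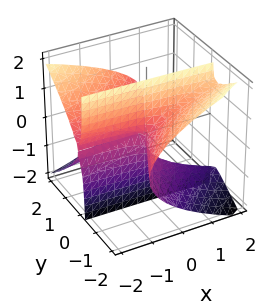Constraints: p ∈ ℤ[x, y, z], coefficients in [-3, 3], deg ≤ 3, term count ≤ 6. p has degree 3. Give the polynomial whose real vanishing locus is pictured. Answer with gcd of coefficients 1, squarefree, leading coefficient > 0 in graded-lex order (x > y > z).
2*x*y^2 - y^3 + 3*y*z^2 + z^2

First, deg p = 3. A generic line meets the surface in up to 3 points.
Then, against the integer gridlines: every point of the x-axis in the box is on the surface; it crosses the y-axis at the gridline y = 0; it meets the z-axis at z = 0 (among the integer gridlines).
Finally, these observations pin down the coefficients.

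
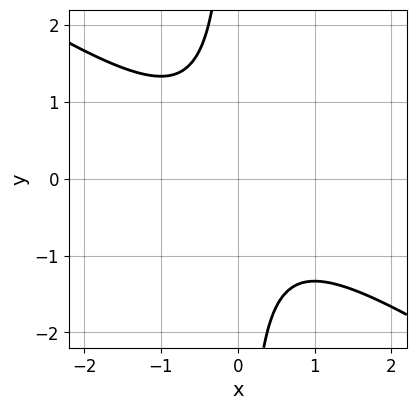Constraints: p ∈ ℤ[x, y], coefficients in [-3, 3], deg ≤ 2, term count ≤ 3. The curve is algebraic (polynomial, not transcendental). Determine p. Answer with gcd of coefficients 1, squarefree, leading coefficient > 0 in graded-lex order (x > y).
First, deg p = 2. The shape is more complex than any degree-1 curve.
Next, checking where it meets the axes: it misses every integer gridline on the y-axis; it misses every integer gridline on the x-axis.
Finally, fitting integer coefficients to these (and the overall shape) gives p.

2*x^2 + 3*x*y + 2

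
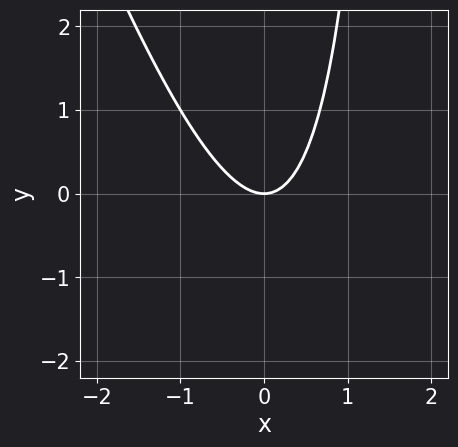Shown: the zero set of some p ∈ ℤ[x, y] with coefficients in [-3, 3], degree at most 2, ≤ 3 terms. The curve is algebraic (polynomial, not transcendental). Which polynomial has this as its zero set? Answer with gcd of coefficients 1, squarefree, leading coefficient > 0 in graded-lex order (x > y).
3*x^2 + x*y - 2*y

deg p = 2. The shape is more complex than any degree-1 curve.
From the axis intercepts and sections: it crosses the y-axis at the gridline y = 0; one x-axis crossing is at x = 0.
Matching integer coefficients to the picture gives p.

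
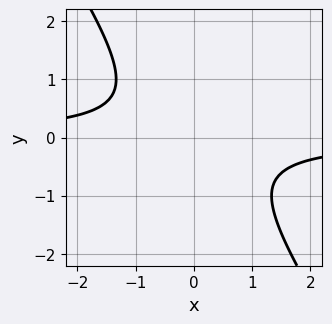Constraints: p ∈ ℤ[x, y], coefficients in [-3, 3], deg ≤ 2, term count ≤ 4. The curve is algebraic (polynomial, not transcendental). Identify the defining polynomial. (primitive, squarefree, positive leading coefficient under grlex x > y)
(a) deg p = 2. A generic line meets the curve in up to 2 points.
(b) From the axis intercepts and sections: the curve avoids every integer x-axis point in the box; no y-intercept at any integer in the box.
(c) Solving for integer coefficients yields p as stated.

3*x*y + 2*y^2 + 2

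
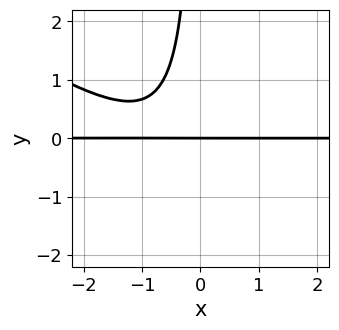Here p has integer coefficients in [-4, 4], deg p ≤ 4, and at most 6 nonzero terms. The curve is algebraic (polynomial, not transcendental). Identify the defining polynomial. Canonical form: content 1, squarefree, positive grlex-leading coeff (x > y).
The degree is 3 — a generic line meets the curve in up to 3 points.
Reading off the gridlines: the visible x-axis segment lies entirely on the curve; one y-axis crossing is at y = 0.
The integer polynomial consistent with all of this is the stated p.

2*x^2*y + 3*x*y^2 + 3*x*y + 3*y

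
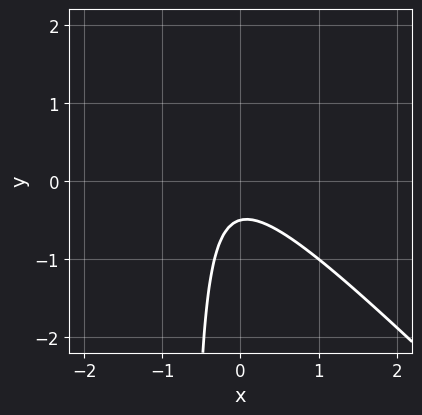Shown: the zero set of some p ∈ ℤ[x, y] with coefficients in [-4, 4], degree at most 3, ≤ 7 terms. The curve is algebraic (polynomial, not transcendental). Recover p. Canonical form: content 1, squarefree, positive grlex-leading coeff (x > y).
3*x^2 + 3*x*y + x + 2*y + 1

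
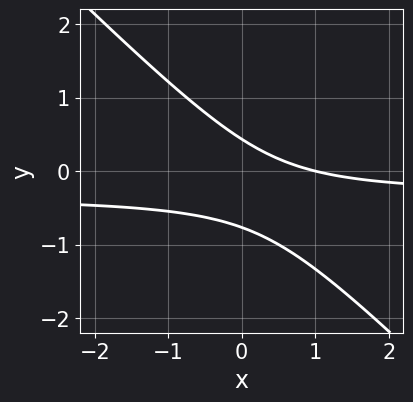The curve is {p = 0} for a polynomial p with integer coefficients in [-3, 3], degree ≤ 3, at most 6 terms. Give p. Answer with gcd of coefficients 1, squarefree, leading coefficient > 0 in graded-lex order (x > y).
1. Degree: a generic line meets the curve in up to 2 points, so deg p = 2.
2. Reading off the gridlines: it meets the x-axis at x = 1 (among the integer gridlines).
3. Solving for integer coefficients yields p as stated.

3*x*y + 3*y^2 + x + y - 1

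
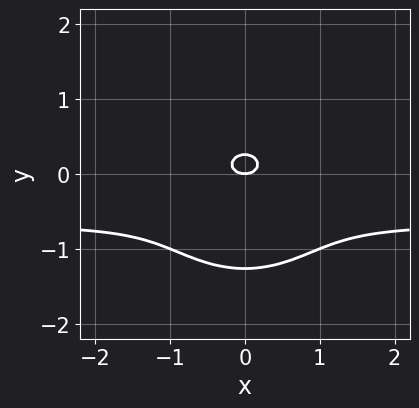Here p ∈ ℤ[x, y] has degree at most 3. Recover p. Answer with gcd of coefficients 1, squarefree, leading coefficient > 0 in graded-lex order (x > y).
3*x^2*y + 3*y^3 + 2*x^2 + 3*y^2 - y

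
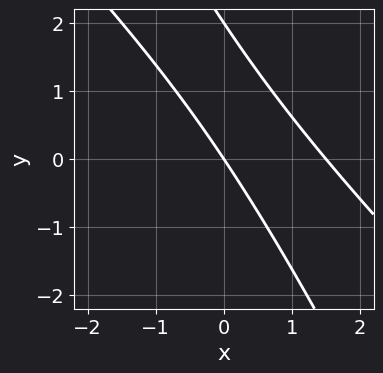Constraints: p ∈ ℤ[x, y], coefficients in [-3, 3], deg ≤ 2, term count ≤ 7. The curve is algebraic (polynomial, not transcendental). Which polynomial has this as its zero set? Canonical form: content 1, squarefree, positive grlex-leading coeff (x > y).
2*x^2 + 3*x*y + y^2 - 3*x - 2*y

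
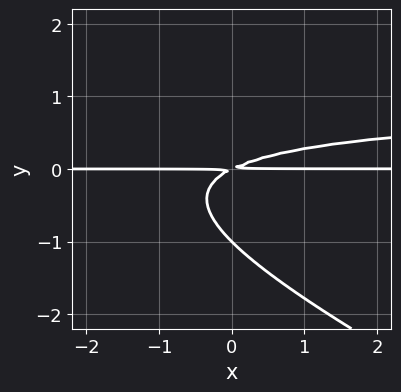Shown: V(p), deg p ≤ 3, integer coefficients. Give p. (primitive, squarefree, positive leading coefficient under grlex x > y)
(a) The degree is 3 — no degree-2 curve has this shape.
(b) Checking where it meets the axes: it meets the y-axis at y = -1 (among the integer gridlines); the visible x-axis segment lies entirely on the curve.
(c) The integer polynomial consistent with all of this is the stated p.

x*y^2 + 2*y^3 - x*y + 2*y^2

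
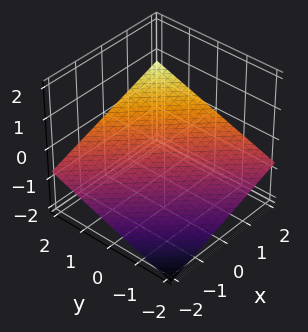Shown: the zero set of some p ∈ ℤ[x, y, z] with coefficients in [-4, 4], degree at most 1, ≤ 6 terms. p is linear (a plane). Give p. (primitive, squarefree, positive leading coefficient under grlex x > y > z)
x + y - 3*z - 2

deg p = 1.
From the visible intercepts: one y-axis crossing is at y = 2; it crosses the x-axis at the gridline x = 2.
Fitting integer coefficients to these (and the overall shape) gives p.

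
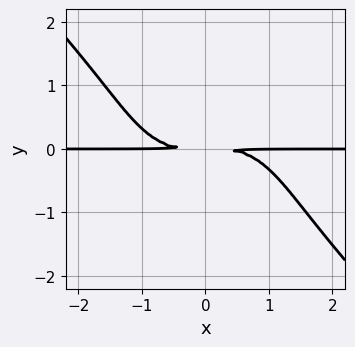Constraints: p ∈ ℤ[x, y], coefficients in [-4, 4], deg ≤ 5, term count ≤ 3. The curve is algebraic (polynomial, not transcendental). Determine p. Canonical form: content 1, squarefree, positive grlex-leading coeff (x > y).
x^3*y + y^4 + 3*y^2

(a) The degree is 4 — the shape is more complex than any degree-3 curve.
(b) From the visible intercepts: the visible x-axis segment lies entirely on the curve.
(c) Matching integer coefficients to the picture gives p.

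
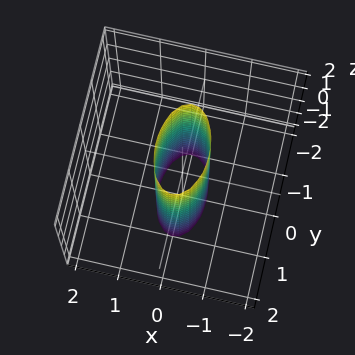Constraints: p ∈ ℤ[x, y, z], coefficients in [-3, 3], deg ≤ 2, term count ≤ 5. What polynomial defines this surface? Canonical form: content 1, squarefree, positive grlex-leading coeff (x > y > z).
(a) Degree: a cylinder; a quadric, so deg p = 2.
(b) Symmetries: the z ↦ −z reflection is a symmetry, so z appears only in even powers; it's symmetric under x → −x, forcing even powers of x; it's symmetric under y → −y, forcing even powers of y.
(c) Checking where it meets the axes: among the integer gridlines, it crosses the y-axis at y ∈ {-1, 1}; it misses every integer gridline on the z-axis.
(d) Together with the visible shape, these determine p as stated.

3*x^2 + y^2 - 1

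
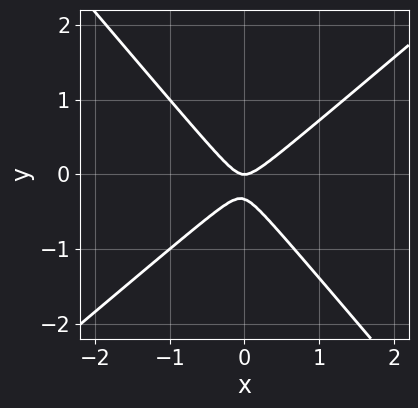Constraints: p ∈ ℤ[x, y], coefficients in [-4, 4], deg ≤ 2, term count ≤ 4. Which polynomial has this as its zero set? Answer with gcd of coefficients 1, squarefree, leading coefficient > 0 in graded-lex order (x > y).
3*x^2 - x*y - 3*y^2 - y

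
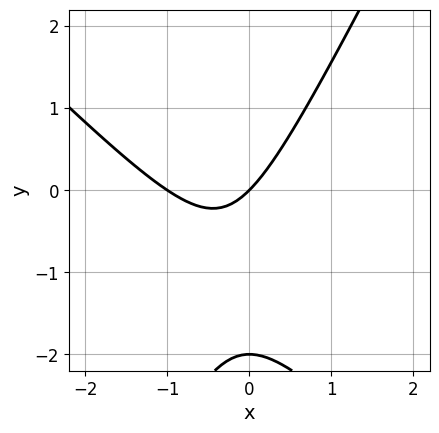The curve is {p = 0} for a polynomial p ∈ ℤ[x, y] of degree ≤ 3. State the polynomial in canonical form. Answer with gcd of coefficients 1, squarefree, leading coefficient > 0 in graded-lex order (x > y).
2*x^2 + x*y - y^2 + 2*x - 2*y

Degree: the shape is more complex than any degree-1 curve, so deg p = 2.
Checking where it meets the axes: the y-axis gridline crossings are at y ∈ {-2, 0}; among the integer gridlines, it crosses the x-axis at x ∈ {-1, 0}.
These observations pin down the coefficients.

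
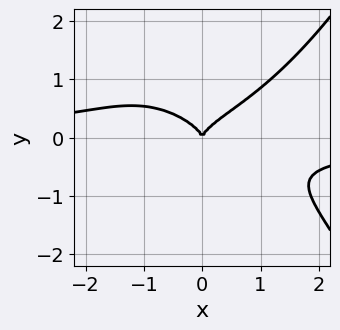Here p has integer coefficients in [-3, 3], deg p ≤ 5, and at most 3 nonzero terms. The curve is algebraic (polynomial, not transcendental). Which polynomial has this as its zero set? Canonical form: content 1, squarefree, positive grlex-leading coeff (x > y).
x^3*y - 3*y^3 + x^2

1. deg p = 4.
2. Against the integer gridlines: it meets the x-axis at x = 0 (among the integer gridlines); one y-axis crossing is at y = 0.
3. Assembling these constraints gives the stated polynomial.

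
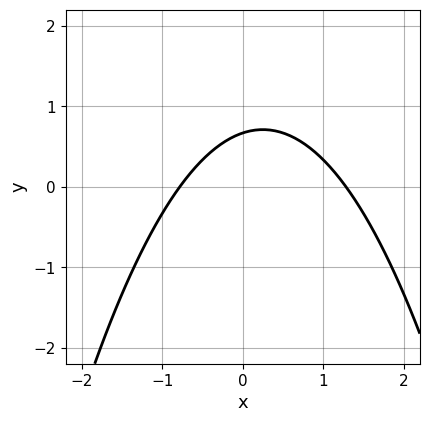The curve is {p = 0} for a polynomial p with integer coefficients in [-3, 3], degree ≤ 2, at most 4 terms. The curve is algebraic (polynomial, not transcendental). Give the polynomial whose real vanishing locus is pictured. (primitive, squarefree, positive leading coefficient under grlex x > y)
Degree: the shape is more complex than any degree-1 curve, so deg p = 2.
Matching integer coefficients to the picture gives p.

2*x^2 - x + 3*y - 2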